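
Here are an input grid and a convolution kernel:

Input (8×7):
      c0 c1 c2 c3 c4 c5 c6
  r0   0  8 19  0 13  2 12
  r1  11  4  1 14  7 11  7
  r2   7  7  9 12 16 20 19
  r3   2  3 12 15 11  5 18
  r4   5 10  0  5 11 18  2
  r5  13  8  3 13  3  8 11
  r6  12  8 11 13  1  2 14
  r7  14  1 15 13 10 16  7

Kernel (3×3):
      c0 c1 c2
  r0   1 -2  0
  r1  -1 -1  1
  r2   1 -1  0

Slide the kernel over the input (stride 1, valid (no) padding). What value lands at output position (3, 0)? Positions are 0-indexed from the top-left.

-14

The receptive field on the input at this output position is [2 3 12 / 5 10 0 / 13 8 3]. Elementwise product with the kernel and sum: 2·1 + 3·-2 + 5·-1 + 10·-1 + 0·1 + 13·1 + 8·-1.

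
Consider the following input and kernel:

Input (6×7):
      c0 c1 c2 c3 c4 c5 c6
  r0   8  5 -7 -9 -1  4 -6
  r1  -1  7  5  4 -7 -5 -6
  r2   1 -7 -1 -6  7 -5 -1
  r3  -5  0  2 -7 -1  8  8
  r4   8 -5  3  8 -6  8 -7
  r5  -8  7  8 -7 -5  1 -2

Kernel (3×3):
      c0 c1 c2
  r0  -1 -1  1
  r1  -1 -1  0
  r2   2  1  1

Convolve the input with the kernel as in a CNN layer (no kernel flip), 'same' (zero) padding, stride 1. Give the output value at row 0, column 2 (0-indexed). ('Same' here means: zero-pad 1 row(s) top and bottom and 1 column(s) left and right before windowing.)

The receptive field on the zero-padded input at this output position is [0 0 0 / 5 -7 -9 / 7 5 4]. Elementwise product with the kernel and sum: 0·-1 + 0·-1 + 0·1 + 5·-1 + -7·-1 + 7·2 + 5·1 + 4·1.

25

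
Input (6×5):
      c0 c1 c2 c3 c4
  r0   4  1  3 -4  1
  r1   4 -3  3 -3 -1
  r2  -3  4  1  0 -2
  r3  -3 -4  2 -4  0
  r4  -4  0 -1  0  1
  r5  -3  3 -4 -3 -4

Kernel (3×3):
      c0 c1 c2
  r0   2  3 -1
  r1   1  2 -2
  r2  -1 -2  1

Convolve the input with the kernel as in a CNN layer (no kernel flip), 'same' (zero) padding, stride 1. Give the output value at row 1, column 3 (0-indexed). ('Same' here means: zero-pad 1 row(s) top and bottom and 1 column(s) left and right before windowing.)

The receptive field on the zero-padded input at this output position is [3 -4 1 / 3 -3 -1 / 1 0 -2]. Elementwise product with the kernel and sum: 3·2 + -4·3 + 1·-1 + 3·1 + -3·2 + -1·-2 + 1·-1 + 0·-2 + -2·1.

-11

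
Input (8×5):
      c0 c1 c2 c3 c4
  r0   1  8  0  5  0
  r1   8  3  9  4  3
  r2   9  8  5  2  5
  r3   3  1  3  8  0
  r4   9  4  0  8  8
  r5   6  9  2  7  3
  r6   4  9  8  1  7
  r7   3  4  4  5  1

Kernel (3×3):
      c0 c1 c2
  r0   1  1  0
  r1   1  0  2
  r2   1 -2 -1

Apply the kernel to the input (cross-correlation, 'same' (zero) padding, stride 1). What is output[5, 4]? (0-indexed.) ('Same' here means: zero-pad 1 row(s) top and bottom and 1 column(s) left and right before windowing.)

10

The receptive field on the zero-padded input at this output position is [8 8 0 / 7 3 0 / 1 7 0]. Elementwise product with the kernel and sum: 8·1 + 8·1 + 7·1 + 0·2 + 1·1 + 7·-2 + 0·-1.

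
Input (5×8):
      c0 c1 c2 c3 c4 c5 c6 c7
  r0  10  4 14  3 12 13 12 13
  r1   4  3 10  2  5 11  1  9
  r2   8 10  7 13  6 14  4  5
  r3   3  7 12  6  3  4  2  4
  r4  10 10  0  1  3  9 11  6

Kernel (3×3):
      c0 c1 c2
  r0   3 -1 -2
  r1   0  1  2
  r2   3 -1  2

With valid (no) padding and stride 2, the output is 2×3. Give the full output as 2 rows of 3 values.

49 47 24
51 13 26

Output[0,0]: The receptive field on the input at this output position is [10 4 14 / 4 3 10 / 8 10 7]. Elementwise product with the kernel and sum: 10·3 + 4·-1 + 14·-2 + 3·1 + 10·2 + 8·3 + 10·-1 + 7·2.
Output[0,1]: The receptive field on the input at this output position is [14 3 12 / 10 2 5 / 7 13 6]. Elementwise product with the kernel and sum: 14·3 + 3·-1 + 12·-2 + 2·1 + 5·2 + 7·3 + 13·-1 + 6·2.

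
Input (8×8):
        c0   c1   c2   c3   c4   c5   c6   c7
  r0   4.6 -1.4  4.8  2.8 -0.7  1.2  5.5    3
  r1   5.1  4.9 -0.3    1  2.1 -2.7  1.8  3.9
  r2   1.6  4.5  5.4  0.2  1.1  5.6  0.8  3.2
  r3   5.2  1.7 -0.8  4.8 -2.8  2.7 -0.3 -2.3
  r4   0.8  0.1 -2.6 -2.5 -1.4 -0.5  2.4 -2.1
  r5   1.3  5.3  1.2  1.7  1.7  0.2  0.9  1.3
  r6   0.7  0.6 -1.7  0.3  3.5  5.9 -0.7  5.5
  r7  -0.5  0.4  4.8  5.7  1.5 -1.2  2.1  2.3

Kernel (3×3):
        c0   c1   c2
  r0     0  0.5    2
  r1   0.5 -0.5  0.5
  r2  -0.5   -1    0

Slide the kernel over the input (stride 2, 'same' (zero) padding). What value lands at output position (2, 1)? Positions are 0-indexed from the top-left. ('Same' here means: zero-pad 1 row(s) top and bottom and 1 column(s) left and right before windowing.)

5.45

The receptive field on the zero-padded input at this output position is [1.7 -0.8 4.8 / 0.1 -2.6 -2.5 / 5.3 1.2 1.7]. Elementwise product with the kernel and sum: -0.8·0.5 + 4.8·2 + 0.1·0.5 + -2.6·-0.5 + -2.5·0.5 + 5.3·-0.5 + 1.2·-1.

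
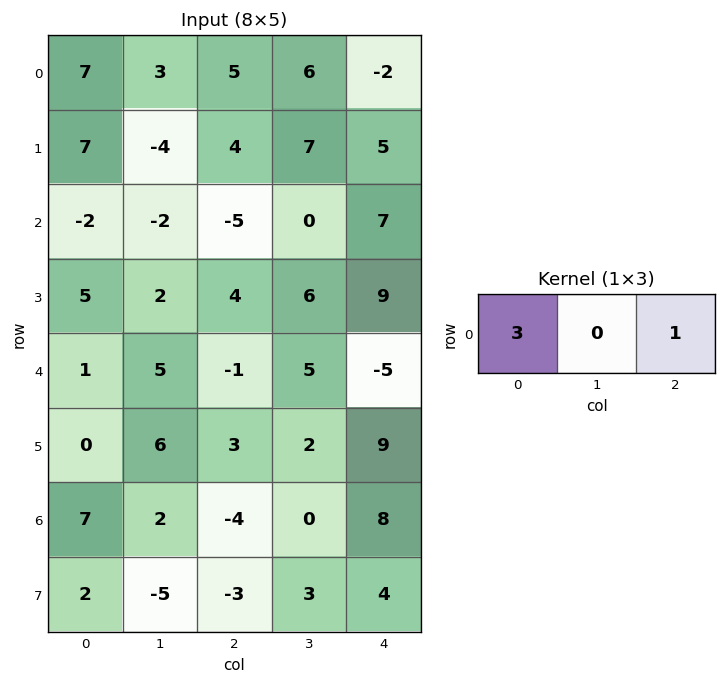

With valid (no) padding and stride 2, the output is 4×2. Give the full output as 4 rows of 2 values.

Output[0,0]: The receptive field on the input at this output position is [7 3 5]. Elementwise product with the kernel and sum: 7·3 + 5·1.

26 13
-11 -8
2 -8
17 -4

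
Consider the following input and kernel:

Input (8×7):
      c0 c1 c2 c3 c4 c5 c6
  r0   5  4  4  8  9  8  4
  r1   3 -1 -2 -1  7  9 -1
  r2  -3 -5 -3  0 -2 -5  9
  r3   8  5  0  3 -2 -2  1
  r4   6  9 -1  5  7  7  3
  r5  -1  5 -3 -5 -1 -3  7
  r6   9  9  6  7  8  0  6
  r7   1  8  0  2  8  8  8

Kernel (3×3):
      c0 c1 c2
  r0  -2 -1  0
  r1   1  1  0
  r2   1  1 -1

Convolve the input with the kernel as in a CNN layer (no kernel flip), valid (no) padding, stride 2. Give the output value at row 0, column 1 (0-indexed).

The receptive field on the input at this output position is [4 8 9 / -2 -1 7 / -3 0 -2]. Elementwise product with the kernel and sum: 4·-2 + 8·-1 + -2·1 + -1·1 + -3·1 + 0·1 + -2·-1.

-20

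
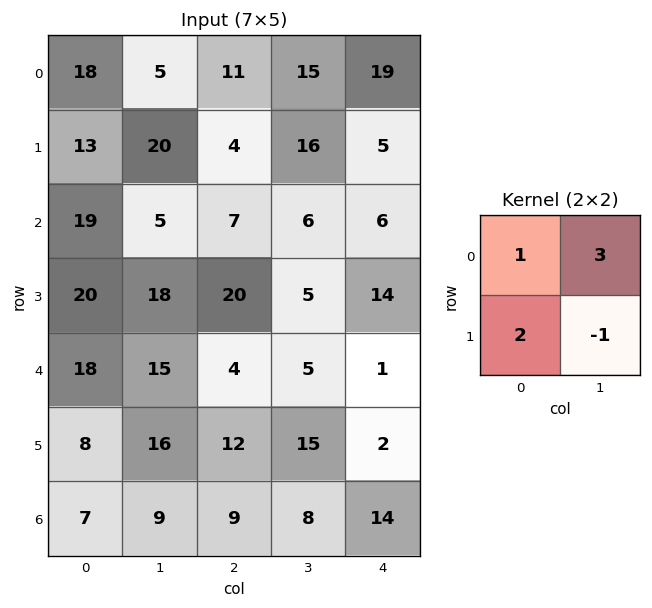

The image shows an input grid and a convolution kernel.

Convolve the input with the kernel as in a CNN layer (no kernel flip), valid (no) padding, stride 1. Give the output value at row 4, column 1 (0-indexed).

47

The receptive field on the input at this output position is [15 4 / 16 12]. Elementwise product with the kernel and sum: 15·1 + 4·3 + 16·2 + 12·-1.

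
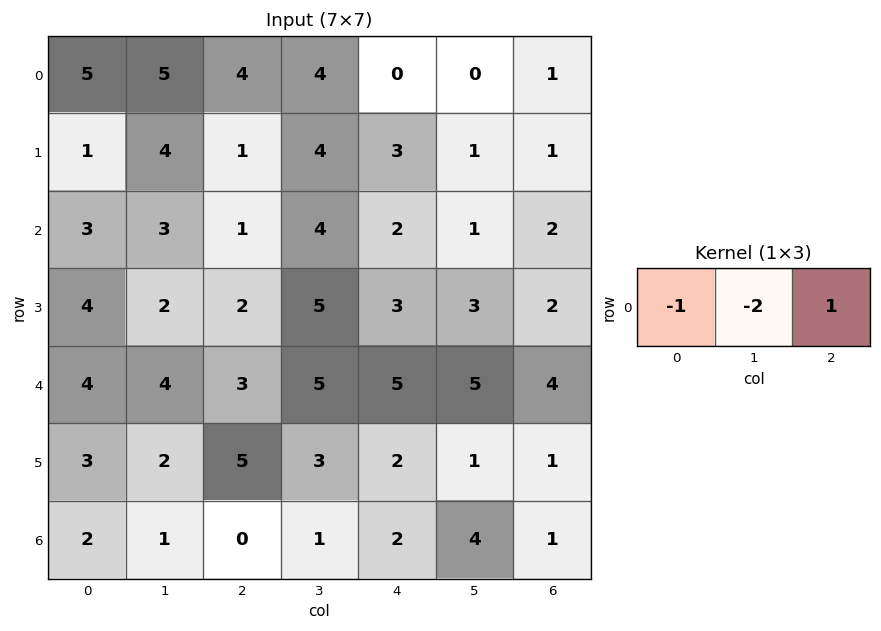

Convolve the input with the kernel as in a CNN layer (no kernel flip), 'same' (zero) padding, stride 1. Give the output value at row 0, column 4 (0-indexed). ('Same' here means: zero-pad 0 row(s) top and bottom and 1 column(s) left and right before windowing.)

The receptive field on the zero-padded input at this output position is [4 0 0]. Elementwise product with the kernel and sum: 4·-1 + 0·-2 + 0·1.

-4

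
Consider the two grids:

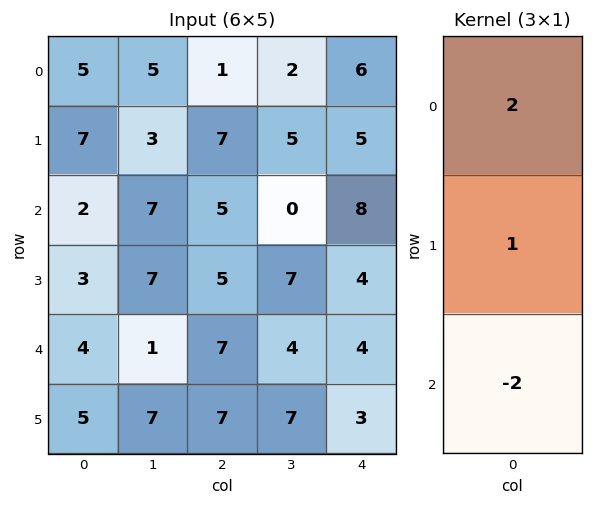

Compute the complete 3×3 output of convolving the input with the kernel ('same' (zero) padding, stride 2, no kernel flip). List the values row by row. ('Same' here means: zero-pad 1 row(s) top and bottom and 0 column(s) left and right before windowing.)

-9 -13 -4
10 9 10
0 3 6

Output[0,0]: The receptive field on the zero-padded input at this output position is [0 / 5 / 7]. Elementwise product with the kernel and sum: 0·2 + 5·1 + 7·-2.
Output[0,1]: The receptive field on the zero-padded input at this output position is [0 / 1 / 7]. Elementwise product with the kernel and sum: 0·2 + 1·1 + 7·-2.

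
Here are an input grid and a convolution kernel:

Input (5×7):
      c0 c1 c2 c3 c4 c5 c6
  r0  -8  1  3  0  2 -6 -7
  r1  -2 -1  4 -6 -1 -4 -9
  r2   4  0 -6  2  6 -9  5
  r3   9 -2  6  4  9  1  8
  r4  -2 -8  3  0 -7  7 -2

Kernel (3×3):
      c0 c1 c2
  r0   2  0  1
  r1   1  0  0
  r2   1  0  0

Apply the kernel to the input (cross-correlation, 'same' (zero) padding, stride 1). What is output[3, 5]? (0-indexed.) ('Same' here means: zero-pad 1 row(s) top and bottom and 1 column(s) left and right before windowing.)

19

The receptive field on the zero-padded input at this output position is [6 -9 5 / 9 1 8 / -7 7 -2]. Elementwise product with the kernel and sum: 6·2 + 5·1 + 9·1 + -7·1.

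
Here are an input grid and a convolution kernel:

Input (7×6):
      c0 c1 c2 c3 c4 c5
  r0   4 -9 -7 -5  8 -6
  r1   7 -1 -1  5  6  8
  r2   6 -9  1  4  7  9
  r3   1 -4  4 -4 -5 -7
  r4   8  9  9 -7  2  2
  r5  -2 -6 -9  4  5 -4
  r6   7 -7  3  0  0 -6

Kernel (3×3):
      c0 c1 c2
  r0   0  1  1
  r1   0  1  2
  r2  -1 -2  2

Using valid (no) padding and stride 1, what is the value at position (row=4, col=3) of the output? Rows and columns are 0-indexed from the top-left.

The receptive field on the input at this output position is [-7 2 2 / 4 5 -4 / 0 0 -6]. Elementwise product with the kernel and sum: 2·1 + 2·1 + 5·1 + -4·2 + 0·-1 + 0·-2 + -6·2.

-11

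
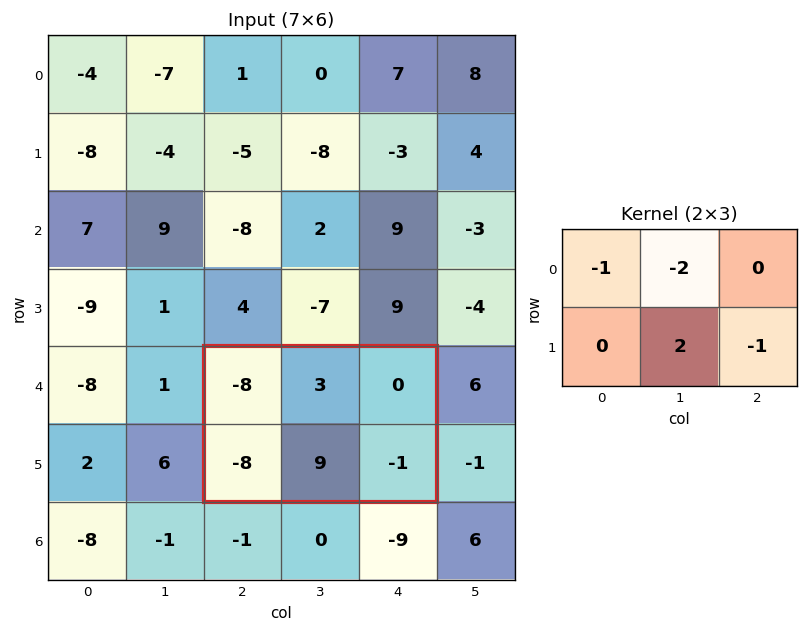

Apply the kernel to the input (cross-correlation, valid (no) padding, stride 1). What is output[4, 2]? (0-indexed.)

The receptive field on the input at this output position is [-8 3 0 / -8 9 -1]. Elementwise product with the kernel and sum: -8·-1 + 3·-2 + 9·2 + -1·-1.

21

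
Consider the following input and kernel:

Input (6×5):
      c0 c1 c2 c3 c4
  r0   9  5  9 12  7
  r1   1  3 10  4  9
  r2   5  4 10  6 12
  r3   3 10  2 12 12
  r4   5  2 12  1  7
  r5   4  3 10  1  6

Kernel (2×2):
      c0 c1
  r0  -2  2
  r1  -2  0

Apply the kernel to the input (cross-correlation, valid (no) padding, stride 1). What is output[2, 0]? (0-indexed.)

-8

The receptive field on the input at this output position is [5 4 / 3 10]. Elementwise product with the kernel and sum: 5·-2 + 4·2 + 3·-2.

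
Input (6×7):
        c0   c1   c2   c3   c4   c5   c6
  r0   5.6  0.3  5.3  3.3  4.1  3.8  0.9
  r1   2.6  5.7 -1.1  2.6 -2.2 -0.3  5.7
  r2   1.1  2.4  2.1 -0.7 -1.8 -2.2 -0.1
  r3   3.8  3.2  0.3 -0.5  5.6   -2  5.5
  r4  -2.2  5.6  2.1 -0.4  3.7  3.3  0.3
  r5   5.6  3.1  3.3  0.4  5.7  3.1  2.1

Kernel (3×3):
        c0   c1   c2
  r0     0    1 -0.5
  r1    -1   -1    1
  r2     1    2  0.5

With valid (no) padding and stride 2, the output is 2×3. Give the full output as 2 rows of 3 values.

Output[0,0]: The receptive field on the input at this output position is [5.6 0.3 5.3 / 2.6 5.7 -1.1 / 1.1 2.4 2.1]. Elementwise product with the kernel and sum: 0.3·1 + 5.3·-0.5 + 2.6·-1 + 5.7·-1 + -1.1·1 + 1.1·1 + 2.4·2 + 2.1·0.5.
Output[0,1]: The receptive field on the input at this output position is [5.3 3.3 4.1 / -1.1 2.6 -2.2 / 2.1 -0.7 -1.8]. Elementwise product with the kernel and sum: 3.3·1 + 4.1·-0.5 + -1.1·-1 + 2.6·-1 + -2.2·1 + 2.1·1 + -0.7·2 + -1.8·0.5.

-4.8 -2.65 5.3
4.7 9.15 10.2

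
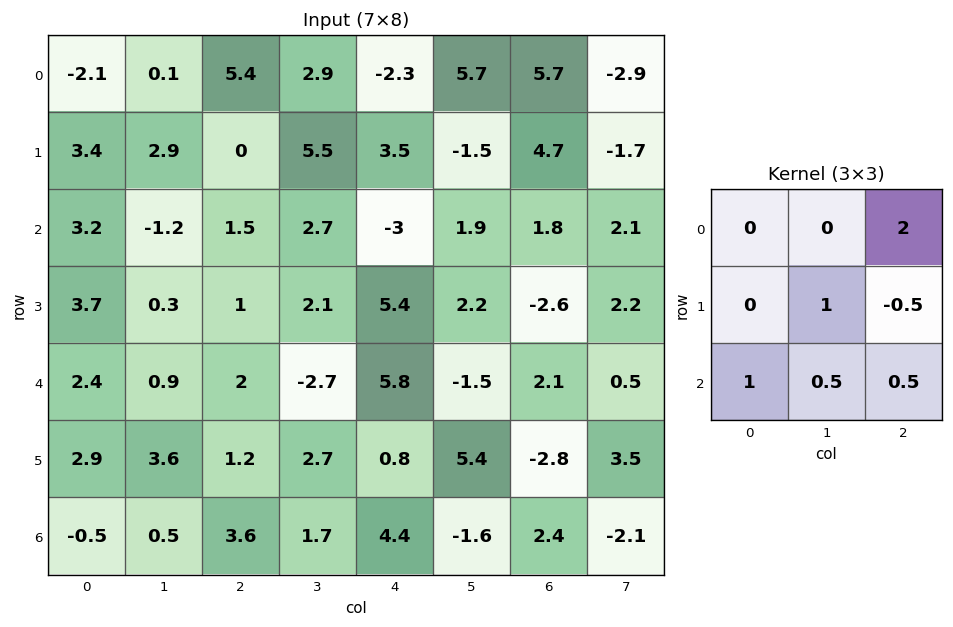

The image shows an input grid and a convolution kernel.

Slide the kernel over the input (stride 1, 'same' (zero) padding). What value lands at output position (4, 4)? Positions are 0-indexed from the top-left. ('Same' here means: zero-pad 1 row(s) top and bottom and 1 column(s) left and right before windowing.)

16.75

The receptive field on the zero-padded input at this output position is [2.1 5.4 2.2 / -2.7 5.8 -1.5 / 2.7 0.8 5.4]. Elementwise product with the kernel and sum: 2.2·2 + 5.8·1 + -1.5·-0.5 + 2.7·1 + 0.8·0.5 + 5.4·0.5.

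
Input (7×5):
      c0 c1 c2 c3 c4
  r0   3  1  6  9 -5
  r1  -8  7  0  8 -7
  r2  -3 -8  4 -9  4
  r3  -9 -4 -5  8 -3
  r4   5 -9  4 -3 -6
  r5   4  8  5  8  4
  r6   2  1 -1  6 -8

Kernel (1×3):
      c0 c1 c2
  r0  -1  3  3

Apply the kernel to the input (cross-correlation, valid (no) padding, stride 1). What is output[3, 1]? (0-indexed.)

The receptive field on the input at this output position is [-4 -5 8]. Elementwise product with the kernel and sum: -4·-1 + -5·3 + 8·3.

13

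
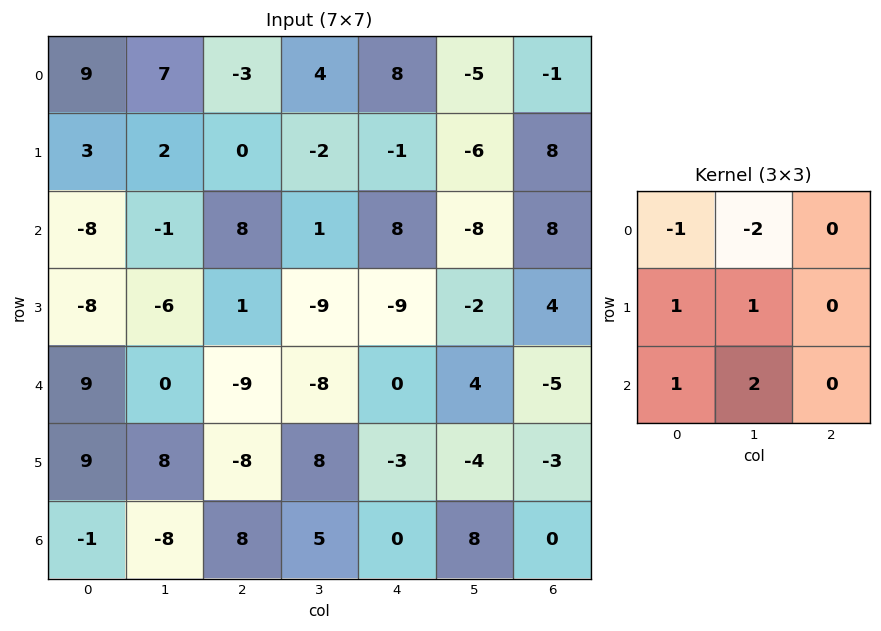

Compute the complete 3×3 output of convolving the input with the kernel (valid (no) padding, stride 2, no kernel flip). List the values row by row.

-28 3 -13
5 -43 5
-9 43 1

Output[0,0]: The receptive field on the input at this output position is [9 7 -3 / 3 2 0 / -8 -1 8]. Elementwise product with the kernel and sum: 9·-1 + 7·-2 + 3·1 + 2·1 + -8·1 + -1·2.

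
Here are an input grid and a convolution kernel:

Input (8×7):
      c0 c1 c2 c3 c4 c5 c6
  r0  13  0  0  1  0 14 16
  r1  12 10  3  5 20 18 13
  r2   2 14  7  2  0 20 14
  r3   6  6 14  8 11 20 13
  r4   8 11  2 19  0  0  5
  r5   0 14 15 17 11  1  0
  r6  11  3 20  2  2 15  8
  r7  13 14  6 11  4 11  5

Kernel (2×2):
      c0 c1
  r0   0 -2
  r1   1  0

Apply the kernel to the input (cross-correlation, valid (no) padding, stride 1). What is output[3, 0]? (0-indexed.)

The receptive field on the input at this output position is [6 6 / 8 11]. Elementwise product with the kernel and sum: 6·-2 + 8·1.

-4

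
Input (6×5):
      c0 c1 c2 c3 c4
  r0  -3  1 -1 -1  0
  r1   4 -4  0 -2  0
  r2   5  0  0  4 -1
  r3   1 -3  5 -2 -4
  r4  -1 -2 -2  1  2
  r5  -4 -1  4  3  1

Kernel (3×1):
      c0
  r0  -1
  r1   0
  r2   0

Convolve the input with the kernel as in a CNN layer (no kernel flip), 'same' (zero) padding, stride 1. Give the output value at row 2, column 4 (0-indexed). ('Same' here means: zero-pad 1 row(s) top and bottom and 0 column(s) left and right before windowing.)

0

The receptive field on the zero-padded input at this output position is [0 / -1 / -4]. Elementwise product with the kernel and sum: 0·-1.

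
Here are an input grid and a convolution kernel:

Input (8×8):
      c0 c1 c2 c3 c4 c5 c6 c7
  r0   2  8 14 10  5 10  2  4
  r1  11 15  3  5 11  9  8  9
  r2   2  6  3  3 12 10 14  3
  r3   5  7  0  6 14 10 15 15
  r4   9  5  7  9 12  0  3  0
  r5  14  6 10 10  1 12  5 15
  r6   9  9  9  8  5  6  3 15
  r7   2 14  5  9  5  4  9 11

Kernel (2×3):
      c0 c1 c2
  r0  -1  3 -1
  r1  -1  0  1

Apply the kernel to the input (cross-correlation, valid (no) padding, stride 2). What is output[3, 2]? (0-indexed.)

The receptive field on the input at this output position is [5 6 3 / 5 4 9]. Elementwise product with the kernel and sum: 5·-1 + 6·3 + 3·-1 + 5·-1 + 9·1.

14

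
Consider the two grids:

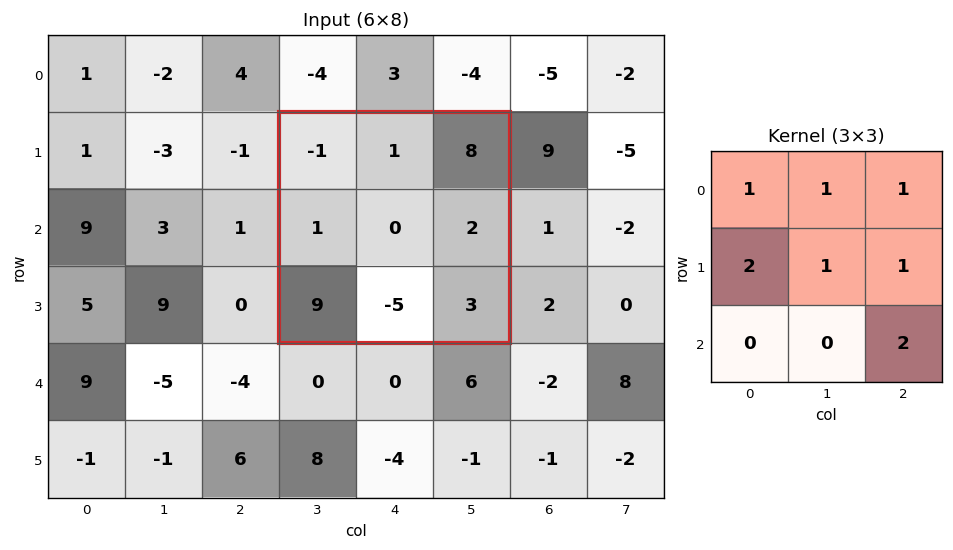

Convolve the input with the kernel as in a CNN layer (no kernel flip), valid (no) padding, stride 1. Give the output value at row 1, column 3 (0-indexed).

18

The receptive field on the input at this output position is [-1 1 8 / 1 0 2 / 9 -5 3]. Elementwise product with the kernel and sum: -1·1 + 1·1 + 8·1 + 1·2 + 0·1 + 2·1 + 3·2.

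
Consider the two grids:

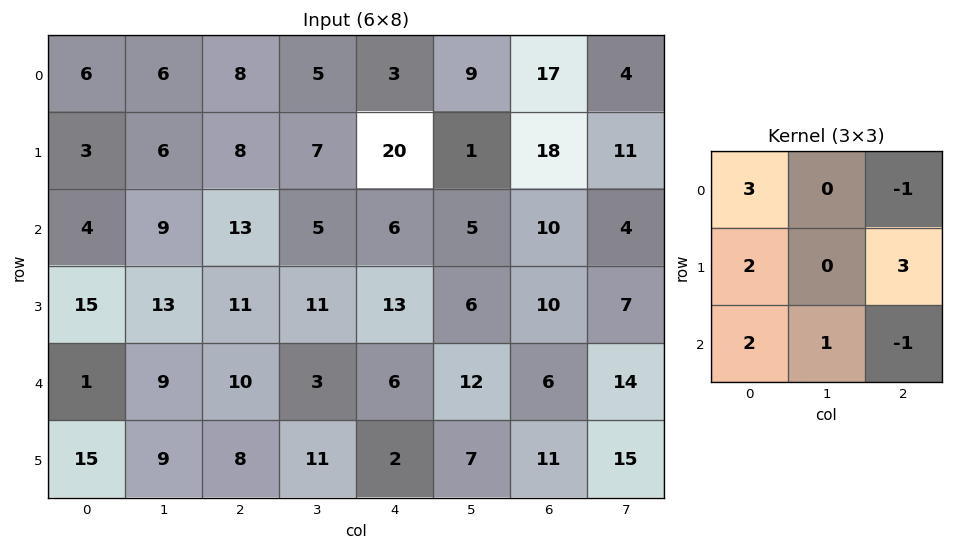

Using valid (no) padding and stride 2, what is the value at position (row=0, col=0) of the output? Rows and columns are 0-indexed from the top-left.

44

The receptive field on the input at this output position is [6 6 8 / 3 6 8 / 4 9 13]. Elementwise product with the kernel and sum: 6·3 + 8·-1 + 3·2 + 8·3 + 4·2 + 9·1 + 13·-1.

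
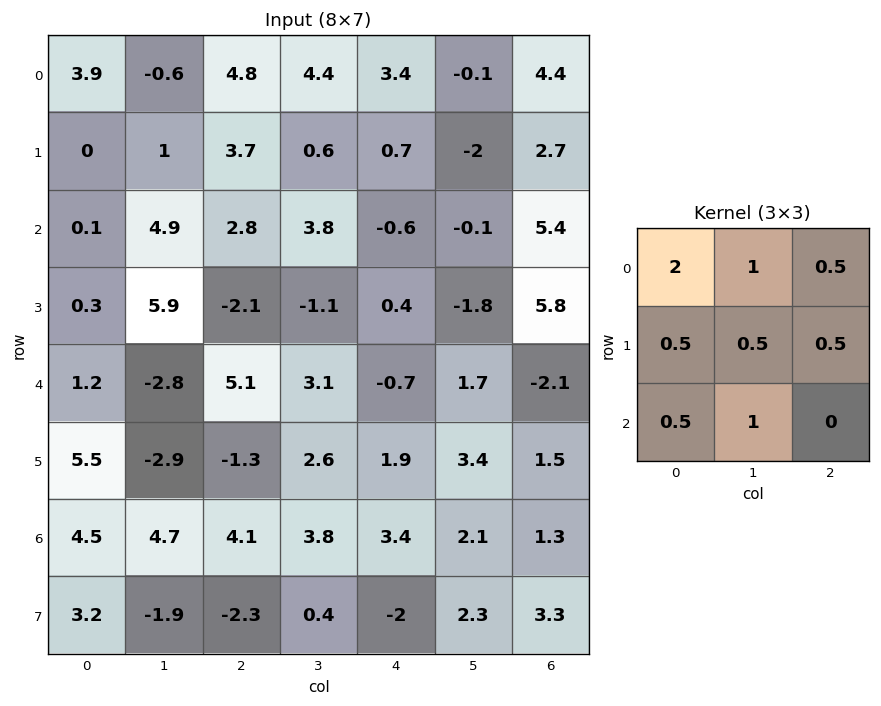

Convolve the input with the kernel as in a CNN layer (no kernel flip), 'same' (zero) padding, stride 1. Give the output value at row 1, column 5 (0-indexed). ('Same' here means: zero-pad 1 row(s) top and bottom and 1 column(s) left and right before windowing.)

9.2

The receptive field on the zero-padded input at this output position is [3.4 -0.1 4.4 / 0.7 -2 2.7 / -0.6 -0.1 5.4]. Elementwise product with the kernel and sum: 3.4·2 + -0.1·1 + 4.4·0.5 + 0.7·0.5 + -2·0.5 + 2.7·0.5 + -0.6·0.5 + -0.1·1.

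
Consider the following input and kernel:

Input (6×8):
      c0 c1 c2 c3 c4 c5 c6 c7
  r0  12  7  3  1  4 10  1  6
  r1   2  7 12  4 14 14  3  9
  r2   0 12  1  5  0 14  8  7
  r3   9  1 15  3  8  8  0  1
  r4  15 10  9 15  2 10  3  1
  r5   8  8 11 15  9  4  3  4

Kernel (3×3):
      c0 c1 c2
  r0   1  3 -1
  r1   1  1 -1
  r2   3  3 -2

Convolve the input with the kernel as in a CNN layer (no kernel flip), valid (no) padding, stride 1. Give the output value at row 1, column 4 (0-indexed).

107

The receptive field on the input at this output position is [14 14 3 / 0 14 8 / 8 8 0]. Elementwise product with the kernel and sum: 14·1 + 14·3 + 3·-1 + 0·1 + 14·1 + 8·-1 + 8·3 + 8·3 + 0·-2.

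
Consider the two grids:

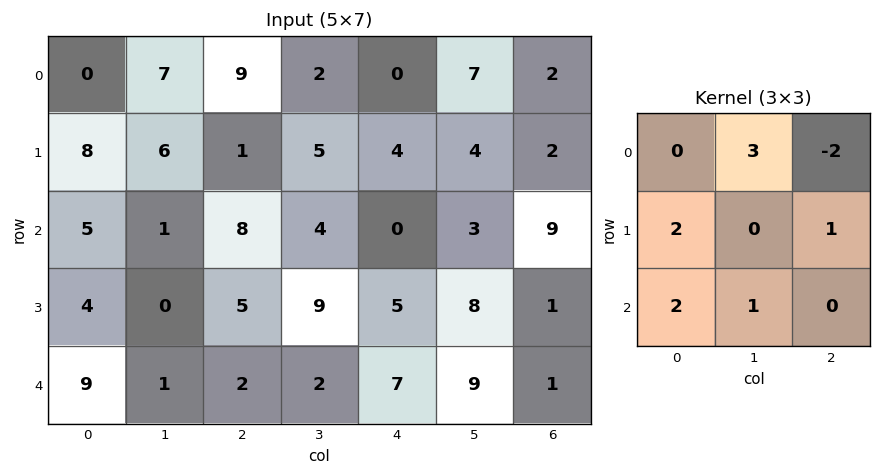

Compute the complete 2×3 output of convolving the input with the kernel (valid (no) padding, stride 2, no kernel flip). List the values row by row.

Output[0,0]: The receptive field on the input at this output position is [0 7 9 / 8 6 1 / 5 1 8]. Elementwise product with the kernel and sum: 7·3 + 9·-2 + 8·2 + 1·1 + 5·2 + 1·1.

31 32 30
19 33 25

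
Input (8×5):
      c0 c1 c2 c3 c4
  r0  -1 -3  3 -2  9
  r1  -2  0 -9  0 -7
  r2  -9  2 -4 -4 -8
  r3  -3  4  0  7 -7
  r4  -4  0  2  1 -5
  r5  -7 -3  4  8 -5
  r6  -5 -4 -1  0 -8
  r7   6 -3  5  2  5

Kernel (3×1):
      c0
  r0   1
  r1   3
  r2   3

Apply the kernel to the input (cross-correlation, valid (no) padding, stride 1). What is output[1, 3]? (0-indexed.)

The receptive field on the input at this output position is [0 / -4 / 7]. Elementwise product with the kernel and sum: 0·1 + -4·3 + 7·3.

9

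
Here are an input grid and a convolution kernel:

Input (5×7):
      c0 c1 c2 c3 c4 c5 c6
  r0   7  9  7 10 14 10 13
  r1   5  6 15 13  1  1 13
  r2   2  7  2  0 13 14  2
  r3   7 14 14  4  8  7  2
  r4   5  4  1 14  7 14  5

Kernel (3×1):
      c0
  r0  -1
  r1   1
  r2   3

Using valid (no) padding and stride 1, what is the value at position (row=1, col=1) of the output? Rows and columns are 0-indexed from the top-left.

43

The receptive field on the input at this output position is [6 / 7 / 14]. Elementwise product with the kernel and sum: 6·-1 + 7·1 + 14·3.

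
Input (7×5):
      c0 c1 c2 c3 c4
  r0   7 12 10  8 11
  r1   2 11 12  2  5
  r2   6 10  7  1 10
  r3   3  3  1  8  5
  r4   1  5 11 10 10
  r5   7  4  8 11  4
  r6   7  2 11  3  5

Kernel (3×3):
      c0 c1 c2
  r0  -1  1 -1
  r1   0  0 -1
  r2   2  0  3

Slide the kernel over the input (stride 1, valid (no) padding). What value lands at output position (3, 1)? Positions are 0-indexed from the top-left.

21

The receptive field on the input at this output position is [3 1 8 / 5 11 10 / 4 8 11]. Elementwise product with the kernel and sum: 3·-1 + 1·1 + 8·-1 + 10·-1 + 4·2 + 11·3.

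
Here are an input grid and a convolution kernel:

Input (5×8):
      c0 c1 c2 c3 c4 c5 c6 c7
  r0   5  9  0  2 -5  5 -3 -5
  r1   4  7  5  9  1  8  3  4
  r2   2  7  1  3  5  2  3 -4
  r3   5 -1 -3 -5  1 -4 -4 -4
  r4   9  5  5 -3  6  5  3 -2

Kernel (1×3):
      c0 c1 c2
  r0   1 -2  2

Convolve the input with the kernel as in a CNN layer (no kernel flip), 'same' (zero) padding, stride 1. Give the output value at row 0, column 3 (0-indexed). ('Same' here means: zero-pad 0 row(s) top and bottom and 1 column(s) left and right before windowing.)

The receptive field on the zero-padded input at this output position is [0 2 -5]. Elementwise product with the kernel and sum: 0·1 + 2·-2 + -5·2.

-14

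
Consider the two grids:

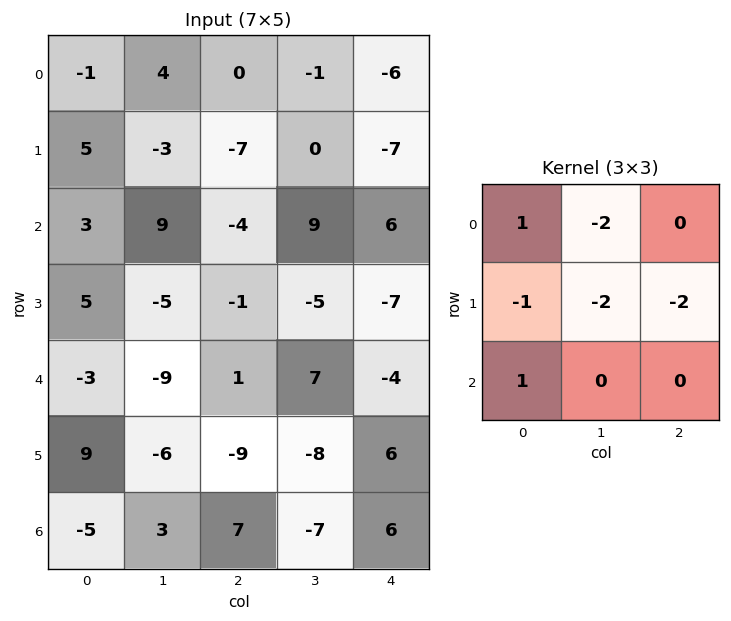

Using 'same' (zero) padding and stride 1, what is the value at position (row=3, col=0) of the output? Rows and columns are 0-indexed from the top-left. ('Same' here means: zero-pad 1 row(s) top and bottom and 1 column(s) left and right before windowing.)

The receptive field on the zero-padded input at this output position is [0 3 9 / 0 5 -5 / 0 -3 -9]. Elementwise product with the kernel and sum: 0·1 + 3·-2 + 0·-1 + 5·-2 + -5·-2 + 0·1.

-6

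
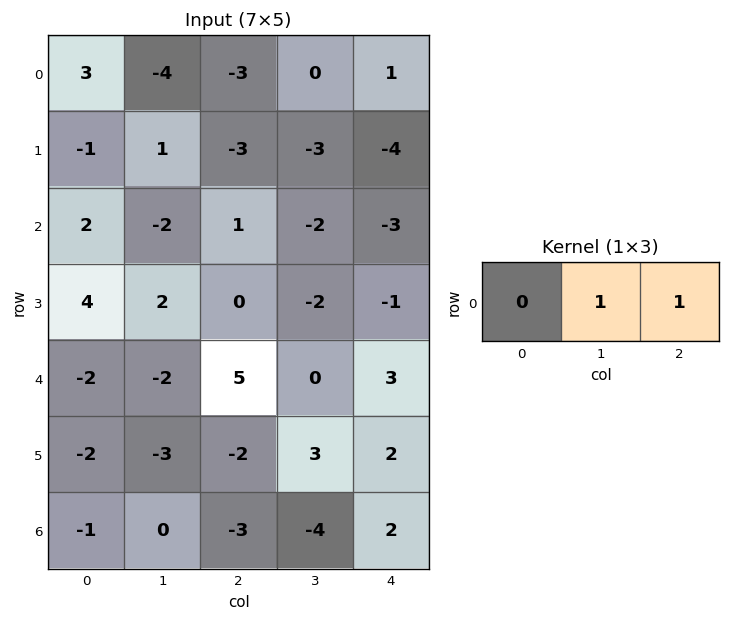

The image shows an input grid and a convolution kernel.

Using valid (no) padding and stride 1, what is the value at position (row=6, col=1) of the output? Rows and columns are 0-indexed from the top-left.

The receptive field on the input at this output position is [0 -3 -4]. Elementwise product with the kernel and sum: -3·1 + -4·1.

-7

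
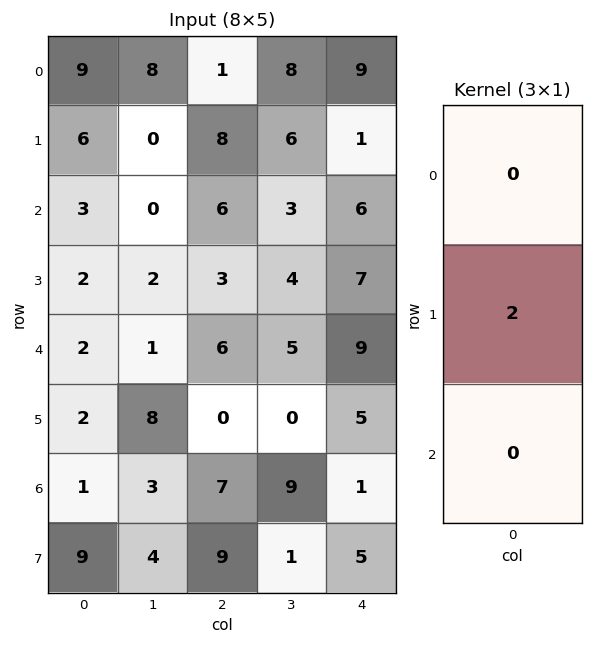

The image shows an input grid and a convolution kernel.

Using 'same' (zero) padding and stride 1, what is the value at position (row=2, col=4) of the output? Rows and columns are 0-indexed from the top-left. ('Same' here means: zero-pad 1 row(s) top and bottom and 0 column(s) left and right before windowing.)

The receptive field on the zero-padded input at this output position is [1 / 6 / 7]. Elementwise product with the kernel and sum: 6·2.

12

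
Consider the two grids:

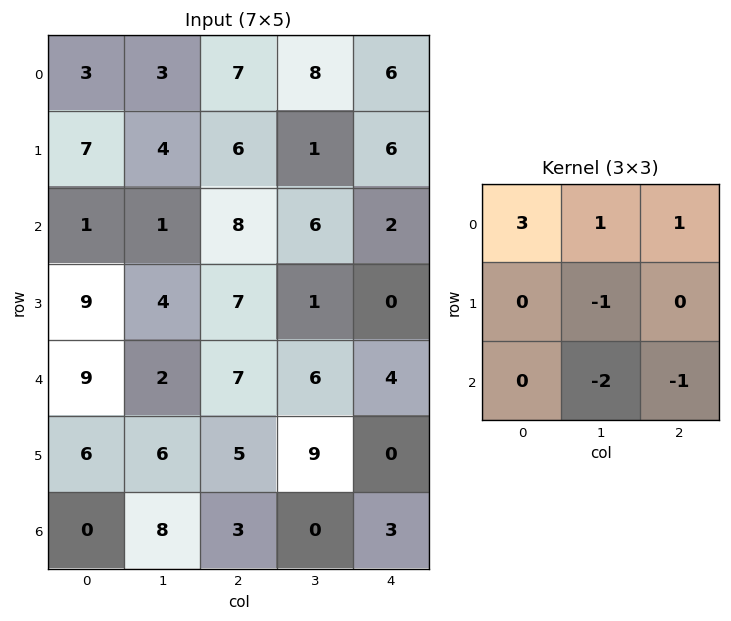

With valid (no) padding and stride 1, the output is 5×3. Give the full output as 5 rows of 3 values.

Output[0,0]: The receptive field on the input at this output position is [3 3 7 / 7 4 6 / 1 1 8]. Elementwise product with the kernel and sum: 3·3 + 3·1 + 7·1 + 4·-1 + 1·-2 + 8·-1.

5 -4 20
15 -4 17
-3 -10 15
19 -6 -2
11 8 19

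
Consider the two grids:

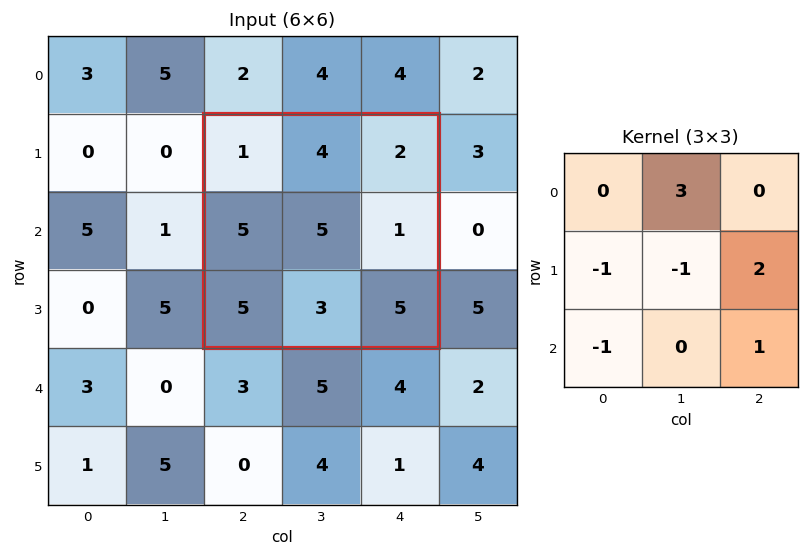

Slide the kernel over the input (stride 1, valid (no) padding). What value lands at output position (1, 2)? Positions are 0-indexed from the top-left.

The receptive field on the input at this output position is [1 4 2 / 5 5 1 / 5 3 5]. Elementwise product with the kernel and sum: 4·3 + 5·-1 + 5·-1 + 1·2 + 5·-1 + 5·1.

4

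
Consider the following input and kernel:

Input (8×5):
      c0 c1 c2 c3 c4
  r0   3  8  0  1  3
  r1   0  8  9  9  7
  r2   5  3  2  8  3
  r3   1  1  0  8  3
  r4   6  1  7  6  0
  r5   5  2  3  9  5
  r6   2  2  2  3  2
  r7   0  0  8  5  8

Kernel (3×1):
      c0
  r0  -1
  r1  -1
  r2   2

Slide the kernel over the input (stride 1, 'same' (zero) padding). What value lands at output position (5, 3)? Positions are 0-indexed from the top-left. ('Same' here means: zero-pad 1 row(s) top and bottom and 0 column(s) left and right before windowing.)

The receptive field on the zero-padded input at this output position is [6 / 9 / 3]. Elementwise product with the kernel and sum: 6·-1 + 9·-1 + 3·2.

-9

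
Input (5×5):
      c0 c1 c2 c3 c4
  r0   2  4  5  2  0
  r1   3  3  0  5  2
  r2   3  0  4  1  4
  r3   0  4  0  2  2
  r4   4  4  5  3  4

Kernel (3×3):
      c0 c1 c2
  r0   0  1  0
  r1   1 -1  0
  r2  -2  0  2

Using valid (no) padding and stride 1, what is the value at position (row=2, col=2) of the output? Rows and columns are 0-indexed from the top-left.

The receptive field on the input at this output position is [4 1 4 / 0 2 2 / 5 3 4]. Elementwise product with the kernel and sum: 1·1 + 0·1 + 2·-1 + 5·-2 + 4·2.

-3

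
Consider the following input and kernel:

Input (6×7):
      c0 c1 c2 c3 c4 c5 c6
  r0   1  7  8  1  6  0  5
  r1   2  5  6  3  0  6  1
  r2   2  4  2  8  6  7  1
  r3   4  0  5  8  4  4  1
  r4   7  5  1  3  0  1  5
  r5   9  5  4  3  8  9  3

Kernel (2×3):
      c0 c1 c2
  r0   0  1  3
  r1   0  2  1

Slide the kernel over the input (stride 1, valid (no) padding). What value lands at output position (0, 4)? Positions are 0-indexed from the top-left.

The receptive field on the input at this output position is [6 0 5 / 0 6 1]. Elementwise product with the kernel and sum: 0·1 + 5·3 + 6·2 + 1·1.

28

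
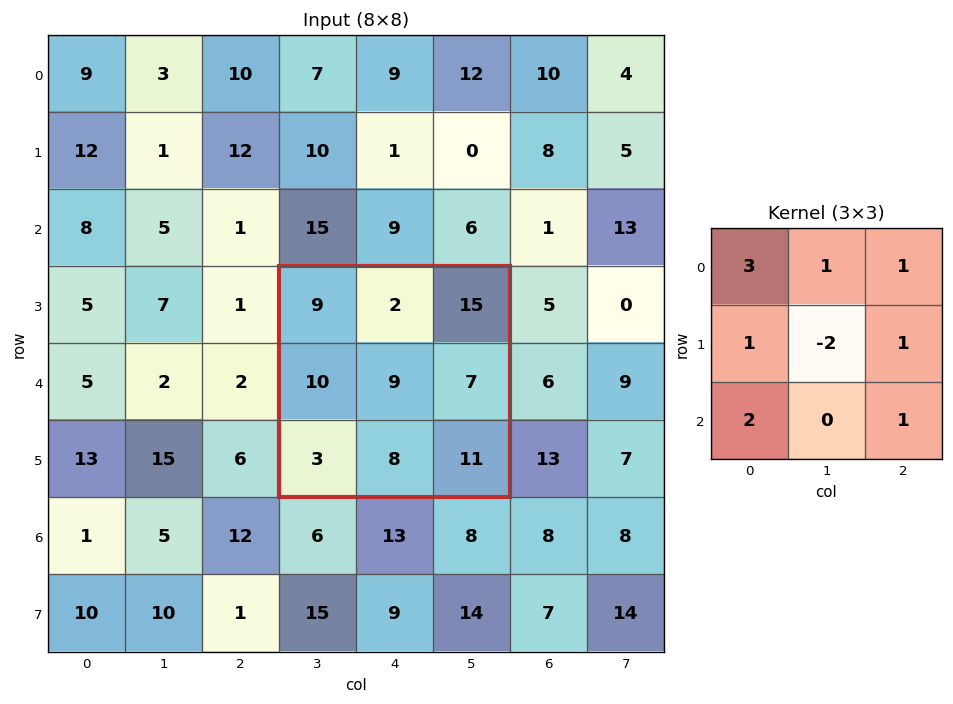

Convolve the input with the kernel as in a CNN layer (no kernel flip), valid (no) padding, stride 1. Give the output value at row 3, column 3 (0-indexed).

The receptive field on the input at this output position is [9 2 15 / 10 9 7 / 3 8 11]. Elementwise product with the kernel and sum: 9·3 + 2·1 + 15·1 + 10·1 + 9·-2 + 7·1 + 3·2 + 11·1.

60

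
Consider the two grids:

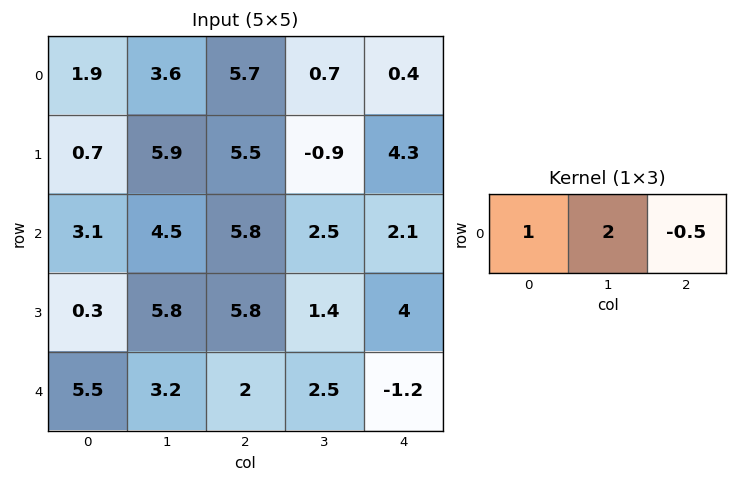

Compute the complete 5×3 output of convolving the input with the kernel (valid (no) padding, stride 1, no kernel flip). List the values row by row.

Output[0,0]: The receptive field on the input at this output position is [1.9 3.6 5.7]. Elementwise product with the kernel and sum: 1.9·1 + 3.6·2 + 5.7·-0.5.
Output[0,1]: The receptive field on the input at this output position is [3.6 5.7 0.7]. Elementwise product with the kernel and sum: 3.6·1 + 5.7·2 + 0.7·-0.5.

6.25 14.65 6.9
9.75 17.35 1.55
9.2 14.85 9.75
9 16.7 6.6
10.9 5.95 7.6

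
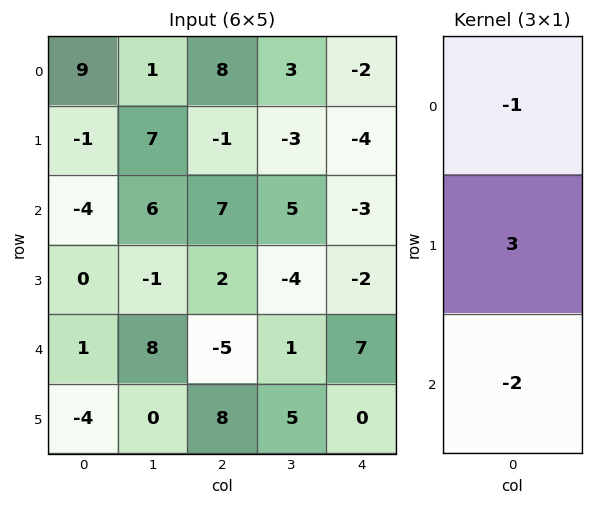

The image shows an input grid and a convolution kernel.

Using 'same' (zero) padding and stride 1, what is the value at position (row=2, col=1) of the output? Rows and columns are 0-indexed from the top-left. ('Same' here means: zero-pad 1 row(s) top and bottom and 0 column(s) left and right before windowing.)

The receptive field on the zero-padded input at this output position is [7 / 6 / -1]. Elementwise product with the kernel and sum: 7·-1 + 6·3 + -1·-2.

13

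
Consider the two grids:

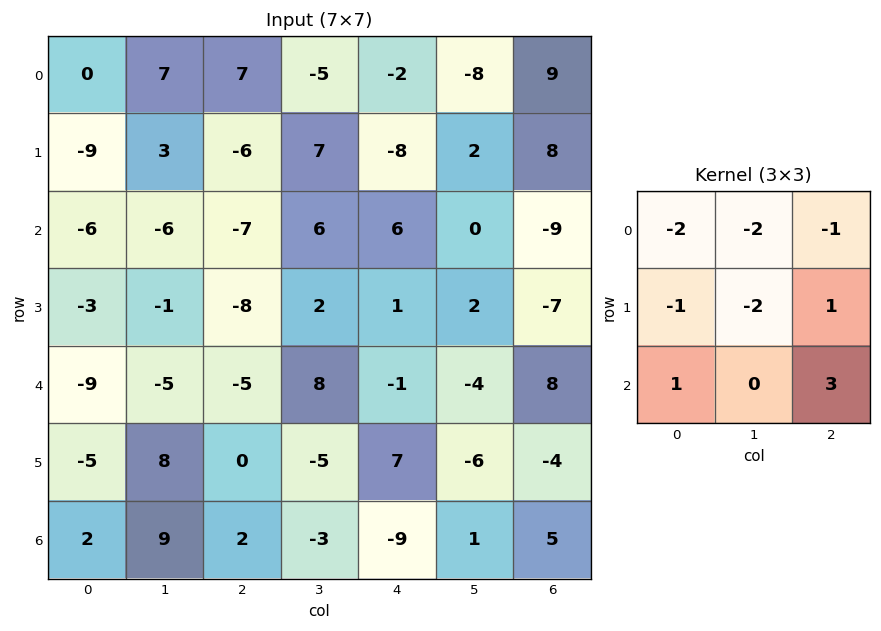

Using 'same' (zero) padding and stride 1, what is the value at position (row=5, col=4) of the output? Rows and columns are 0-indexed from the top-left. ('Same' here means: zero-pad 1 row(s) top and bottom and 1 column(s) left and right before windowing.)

The receptive field on the zero-padded input at this output position is [8 -1 -4 / -5 7 -6 / -3 -9 1]. Elementwise product with the kernel and sum: 8·-2 + -1·-2 + -4·-1 + -5·-1 + 7·-2 + -6·1 + -3·1 + 1·3.

-25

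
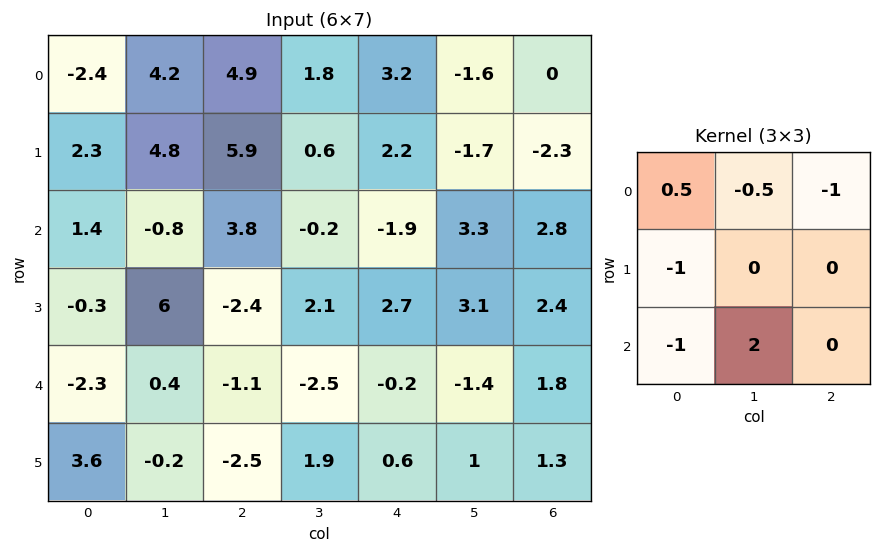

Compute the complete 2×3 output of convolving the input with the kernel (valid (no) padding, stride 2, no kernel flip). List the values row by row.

-13.5 -11.75 8.7
0.7 2.4 -10.7

Output[0,0]: The receptive field on the input at this output position is [-2.4 4.2 4.9 / 2.3 4.8 5.9 / 1.4 -0.8 3.8]. Elementwise product with the kernel and sum: -2.4·0.5 + 4.2·-0.5 + 4.9·-1 + 2.3·-1 + 1.4·-1 + -0.8·2.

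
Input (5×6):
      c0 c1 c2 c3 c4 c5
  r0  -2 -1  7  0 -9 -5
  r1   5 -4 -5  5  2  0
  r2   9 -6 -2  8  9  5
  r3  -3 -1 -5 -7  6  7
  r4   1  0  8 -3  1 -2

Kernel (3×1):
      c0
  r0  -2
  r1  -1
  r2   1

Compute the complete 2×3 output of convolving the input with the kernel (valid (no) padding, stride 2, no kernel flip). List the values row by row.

8 -11 25
-14 17 -23

Output[0,0]: The receptive field on the input at this output position is [-2 / 5 / 9]. Elementwise product with the kernel and sum: -2·-2 + 5·-1 + 9·1.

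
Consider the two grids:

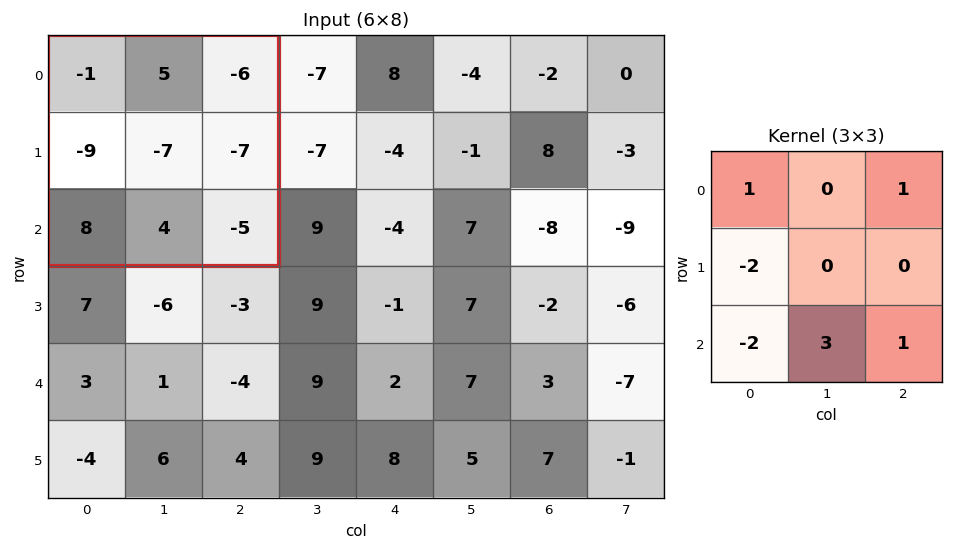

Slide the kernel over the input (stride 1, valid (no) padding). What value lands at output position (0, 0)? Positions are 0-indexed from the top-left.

The receptive field on the input at this output position is [-1 5 -6 / -9 -7 -7 / 8 4 -5]. Elementwise product with the kernel and sum: -1·1 + -6·1 + -9·-2 + 8·-2 + 4·3 + -5·1.

2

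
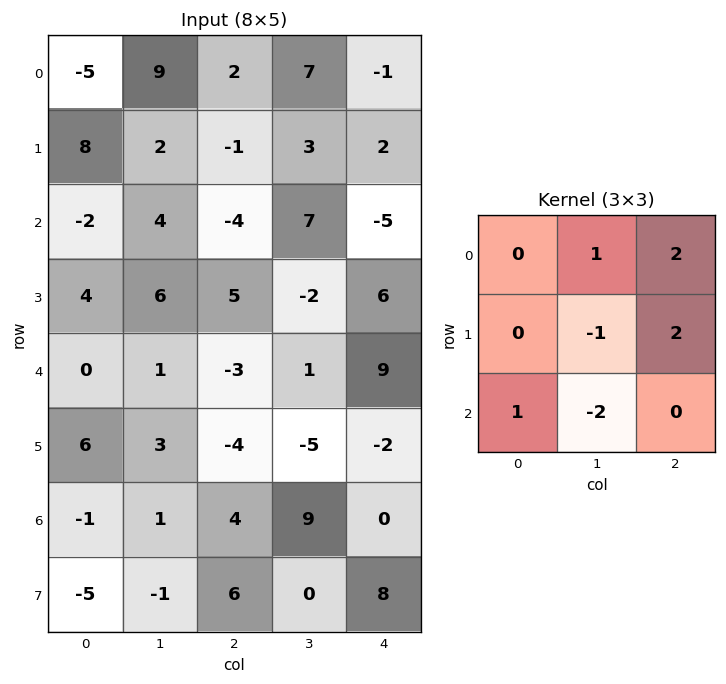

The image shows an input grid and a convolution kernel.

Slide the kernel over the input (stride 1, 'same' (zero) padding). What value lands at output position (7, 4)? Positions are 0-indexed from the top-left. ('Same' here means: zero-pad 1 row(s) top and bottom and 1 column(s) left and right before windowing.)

The receptive field on the zero-padded input at this output position is [9 0 0 / 0 8 0 / 0 0 0]. Elementwise product with the kernel and sum: 0·1 + 0·2 + 8·-1 + 0·2 + 0·1 + 0·-2.

-8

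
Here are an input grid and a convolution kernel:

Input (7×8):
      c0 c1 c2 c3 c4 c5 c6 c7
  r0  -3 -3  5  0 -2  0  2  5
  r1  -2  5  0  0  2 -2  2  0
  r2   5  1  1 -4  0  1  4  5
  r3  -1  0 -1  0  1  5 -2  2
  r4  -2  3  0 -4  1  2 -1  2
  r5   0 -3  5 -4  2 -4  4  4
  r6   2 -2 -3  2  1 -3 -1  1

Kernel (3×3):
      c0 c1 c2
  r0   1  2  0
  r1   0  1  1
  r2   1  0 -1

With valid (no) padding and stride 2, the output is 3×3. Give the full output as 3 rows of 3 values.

0 8 -6
4 -7 7
11 -14 7

Output[0,0]: The receptive field on the input at this output position is [-3 -3 5 / -2 5 0 / 5 1 1]. Elementwise product with the kernel and sum: -3·1 + -3·2 + 5·1 + 0·1 + 5·1 + 1·-1.
Output[0,1]: The receptive field on the input at this output position is [5 0 -2 / 0 0 2 / 1 -4 0]. Elementwise product with the kernel and sum: 5·1 + 0·2 + 0·1 + 2·1 + 1·1 + 0·-1.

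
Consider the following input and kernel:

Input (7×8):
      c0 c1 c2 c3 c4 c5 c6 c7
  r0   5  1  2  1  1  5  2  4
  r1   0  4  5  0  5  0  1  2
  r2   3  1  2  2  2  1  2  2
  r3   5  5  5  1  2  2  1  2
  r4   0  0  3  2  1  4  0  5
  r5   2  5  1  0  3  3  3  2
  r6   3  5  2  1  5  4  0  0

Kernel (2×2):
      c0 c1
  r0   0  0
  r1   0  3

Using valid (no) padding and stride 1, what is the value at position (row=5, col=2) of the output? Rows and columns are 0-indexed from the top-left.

The receptive field on the input at this output position is [1 0 / 2 1]. Elementwise product with the kernel and sum: 1·3.

3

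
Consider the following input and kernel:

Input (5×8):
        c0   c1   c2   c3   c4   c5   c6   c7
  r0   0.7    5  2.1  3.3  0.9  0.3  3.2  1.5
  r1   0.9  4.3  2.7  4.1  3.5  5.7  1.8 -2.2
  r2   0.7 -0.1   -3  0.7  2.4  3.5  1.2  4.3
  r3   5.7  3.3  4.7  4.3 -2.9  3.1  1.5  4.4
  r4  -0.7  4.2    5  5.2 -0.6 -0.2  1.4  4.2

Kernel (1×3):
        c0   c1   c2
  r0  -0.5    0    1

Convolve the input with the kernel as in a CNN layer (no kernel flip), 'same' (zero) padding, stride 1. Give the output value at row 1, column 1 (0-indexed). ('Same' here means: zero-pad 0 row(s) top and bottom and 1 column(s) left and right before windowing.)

The receptive field on the zero-padded input at this output position is [0.9 4.3 2.7]. Elementwise product with the kernel and sum: 0.9·-0.5 + 2.7·1.

2.25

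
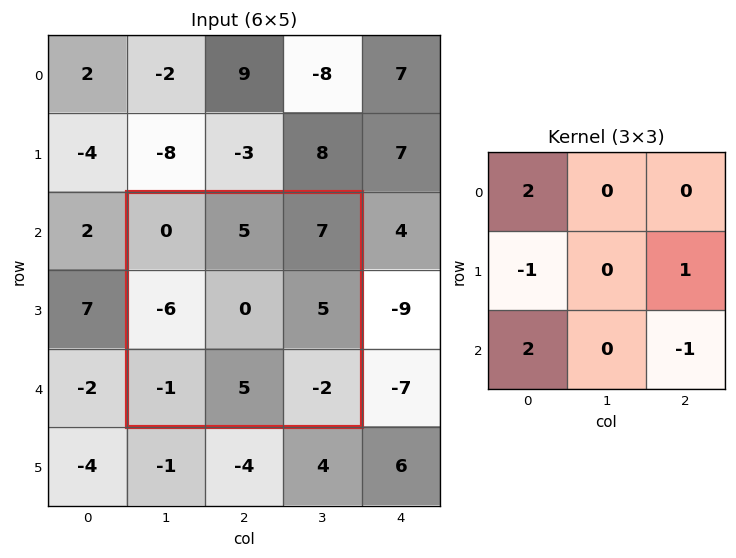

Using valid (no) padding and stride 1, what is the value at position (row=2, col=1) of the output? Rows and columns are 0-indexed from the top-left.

11

The receptive field on the input at this output position is [0 5 7 / -6 0 5 / -1 5 -2]. Elementwise product with the kernel and sum: 0·2 + -6·-1 + 5·1 + -1·2 + -2·-1.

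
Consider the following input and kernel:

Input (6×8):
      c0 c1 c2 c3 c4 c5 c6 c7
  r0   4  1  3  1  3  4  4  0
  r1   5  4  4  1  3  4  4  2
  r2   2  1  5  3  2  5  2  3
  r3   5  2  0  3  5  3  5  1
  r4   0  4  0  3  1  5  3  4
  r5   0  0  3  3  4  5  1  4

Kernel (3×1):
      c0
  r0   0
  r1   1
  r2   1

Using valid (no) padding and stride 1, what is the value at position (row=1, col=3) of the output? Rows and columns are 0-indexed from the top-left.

The receptive field on the input at this output position is [1 / 3 / 3]. Elementwise product with the kernel and sum: 3·1 + 3·1.

6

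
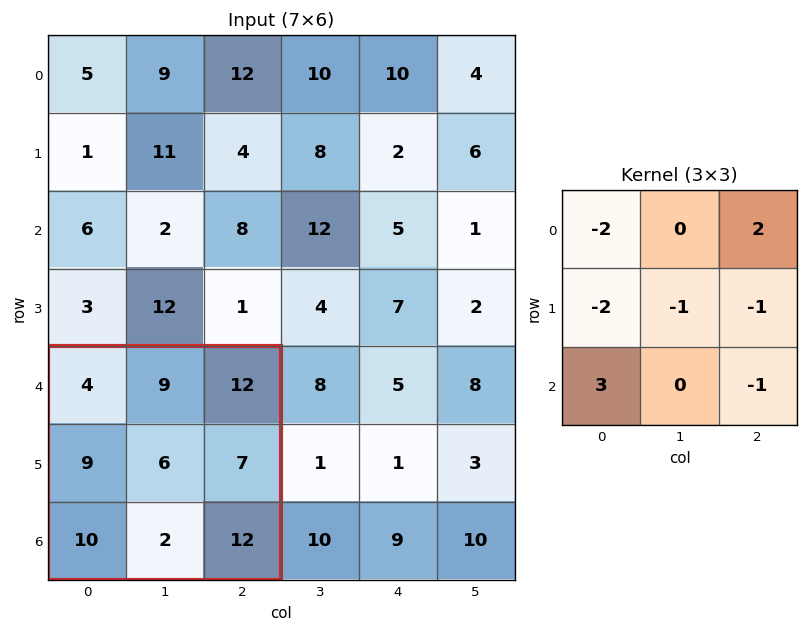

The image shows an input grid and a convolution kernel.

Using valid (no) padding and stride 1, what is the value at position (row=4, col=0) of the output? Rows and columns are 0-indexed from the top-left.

3

The receptive field on the input at this output position is [4 9 12 / 9 6 7 / 10 2 12]. Elementwise product with the kernel and sum: 4·-2 + 12·2 + 9·-2 + 6·-1 + 7·-1 + 10·3 + 12·-1.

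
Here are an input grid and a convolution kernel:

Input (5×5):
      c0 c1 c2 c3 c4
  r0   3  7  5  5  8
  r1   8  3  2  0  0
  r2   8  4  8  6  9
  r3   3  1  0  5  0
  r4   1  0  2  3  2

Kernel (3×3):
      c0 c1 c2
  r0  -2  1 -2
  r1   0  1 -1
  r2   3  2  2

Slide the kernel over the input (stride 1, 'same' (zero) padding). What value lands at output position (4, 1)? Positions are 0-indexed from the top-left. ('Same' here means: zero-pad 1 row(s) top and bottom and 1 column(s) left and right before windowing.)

The receptive field on the zero-padded input at this output position is [3 1 0 / 1 0 2 / 0 0 0]. Elementwise product with the kernel and sum: 3·-2 + 1·1 + 0·-2 + 0·1 + 2·-1 + 0·3 + 0·2 + 0·2.

-7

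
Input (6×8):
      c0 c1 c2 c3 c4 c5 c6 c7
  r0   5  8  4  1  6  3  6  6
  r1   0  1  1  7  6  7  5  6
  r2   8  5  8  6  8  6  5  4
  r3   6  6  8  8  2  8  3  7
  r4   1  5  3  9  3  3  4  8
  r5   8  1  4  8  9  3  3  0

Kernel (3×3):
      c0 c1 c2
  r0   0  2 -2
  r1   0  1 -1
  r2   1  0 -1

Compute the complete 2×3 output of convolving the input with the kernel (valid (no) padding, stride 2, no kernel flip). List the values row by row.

Output[0,0]: The receptive field on the input at this output position is [5 8 4 / 0 1 1 / 8 5 8]. Elementwise product with the kernel and sum: 8·2 + 4·-2 + 1·1 + 1·-1 + 8·1 + 8·-1.

8 -9 -1
-10 2 6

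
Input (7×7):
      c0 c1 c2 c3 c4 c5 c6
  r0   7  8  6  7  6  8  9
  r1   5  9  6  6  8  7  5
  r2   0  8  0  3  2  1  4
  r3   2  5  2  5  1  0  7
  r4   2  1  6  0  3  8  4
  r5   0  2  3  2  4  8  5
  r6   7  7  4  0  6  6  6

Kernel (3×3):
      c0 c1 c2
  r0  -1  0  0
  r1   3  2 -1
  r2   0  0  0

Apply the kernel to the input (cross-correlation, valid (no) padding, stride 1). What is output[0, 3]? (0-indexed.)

The receptive field on the input at this output position is [7 6 8 / 6 8 7 / 3 2 1]. Elementwise product with the kernel and sum: 7·-1 + 6·3 + 8·2 + 7·-1.

20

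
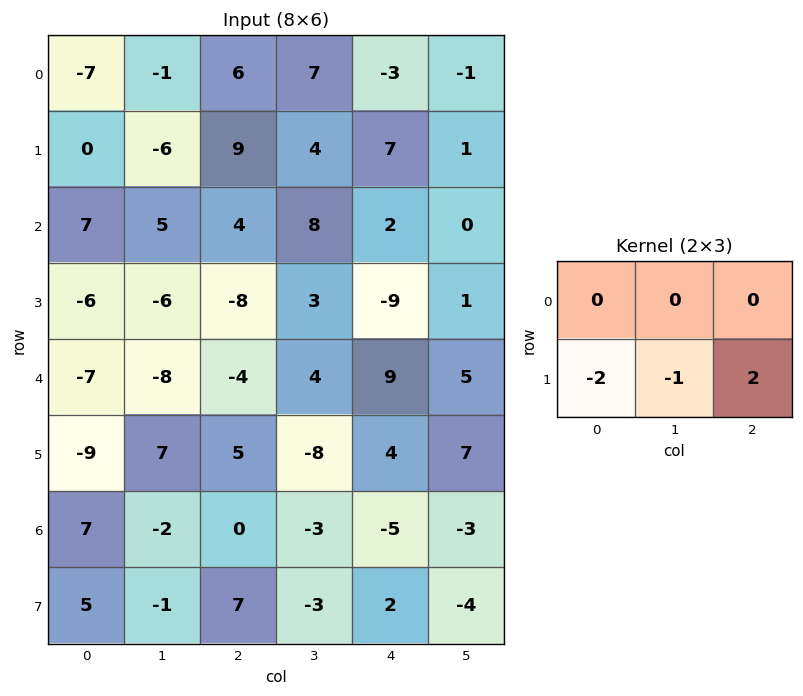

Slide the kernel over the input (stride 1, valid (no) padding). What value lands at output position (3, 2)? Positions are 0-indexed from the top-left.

22

The receptive field on the input at this output position is [-8 3 -9 / -4 4 9]. Elementwise product with the kernel and sum: -4·-2 + 4·-1 + 9·2.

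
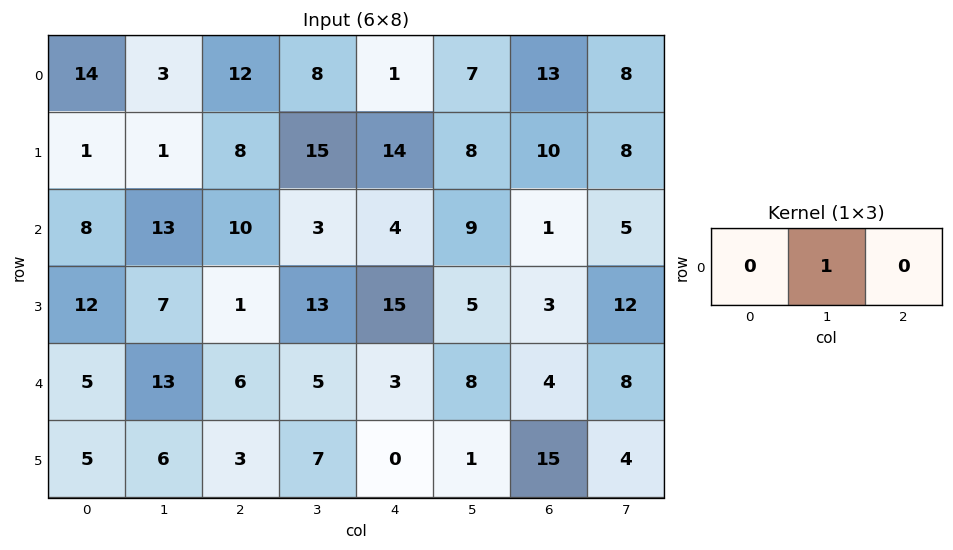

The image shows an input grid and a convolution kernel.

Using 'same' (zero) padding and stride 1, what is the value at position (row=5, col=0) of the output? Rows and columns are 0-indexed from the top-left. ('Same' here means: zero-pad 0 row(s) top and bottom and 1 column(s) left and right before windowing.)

5

The receptive field on the zero-padded input at this output position is [0 5 6]. Elementwise product with the kernel and sum: 5·1.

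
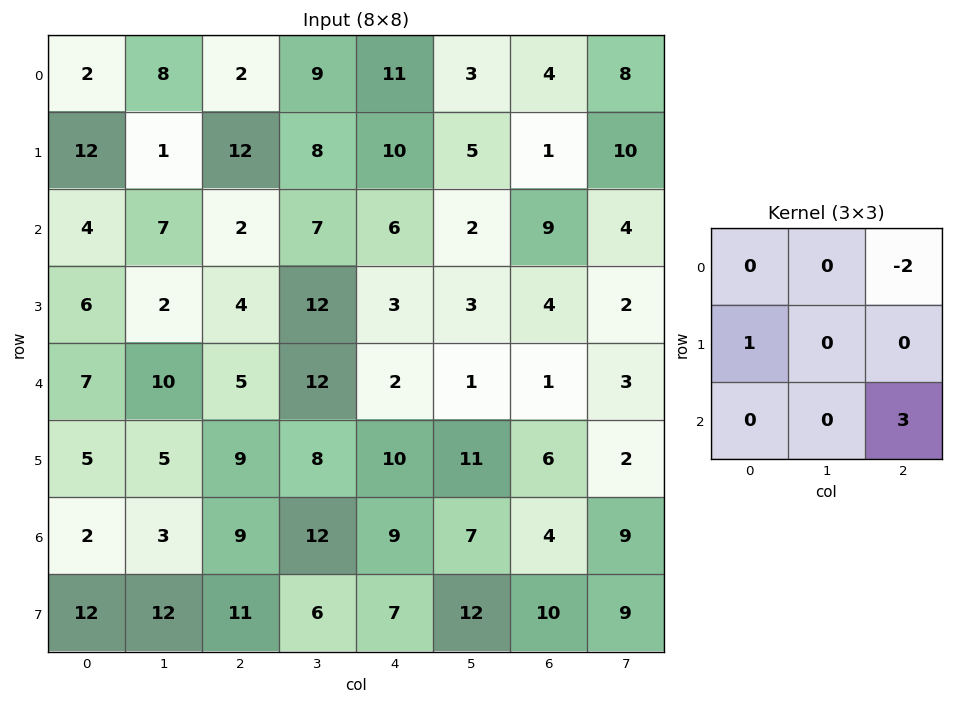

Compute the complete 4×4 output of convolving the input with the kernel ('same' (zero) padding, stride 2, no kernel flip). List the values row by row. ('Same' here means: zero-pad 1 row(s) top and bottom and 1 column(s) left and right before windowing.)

3 32 24 33
4 27 6 -12
11 10 39 3
26 5 26 30

Output[0,0]: The receptive field on the zero-padded input at this output position is [0 0 0 / 0 2 8 / 0 12 1]. Elementwise product with the kernel and sum: 0·-2 + 0·1 + 1·3.
Output[0,1]: The receptive field on the zero-padded input at this output position is [0 0 0 / 8 2 9 / 1 12 8]. Elementwise product with the kernel and sum: 0·-2 + 8·1 + 8·3.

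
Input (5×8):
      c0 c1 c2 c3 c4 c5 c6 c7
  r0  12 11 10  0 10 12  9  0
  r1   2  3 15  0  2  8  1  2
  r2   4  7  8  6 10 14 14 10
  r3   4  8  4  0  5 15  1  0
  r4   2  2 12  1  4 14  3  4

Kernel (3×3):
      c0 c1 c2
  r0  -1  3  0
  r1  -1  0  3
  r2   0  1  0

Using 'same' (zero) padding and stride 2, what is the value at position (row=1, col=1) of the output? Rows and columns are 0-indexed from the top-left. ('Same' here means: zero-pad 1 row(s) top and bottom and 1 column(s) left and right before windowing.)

57

The receptive field on the zero-padded input at this output position is [3 15 0 / 7 8 6 / 8 4 0]. Elementwise product with the kernel and sum: 3·-1 + 15·3 + 7·-1 + 6·3 + 4·1.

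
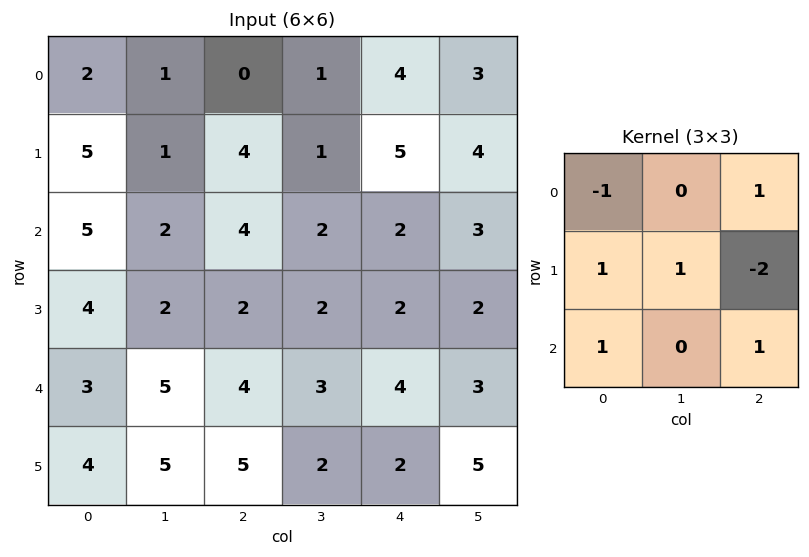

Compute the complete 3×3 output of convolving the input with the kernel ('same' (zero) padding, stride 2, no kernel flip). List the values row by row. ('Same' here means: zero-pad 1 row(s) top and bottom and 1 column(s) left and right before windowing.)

Output[0,0]: The receptive field on the zero-padded input at this output position is [0 0 0 / 0 2 1 / 0 5 1]. Elementwise product with the kernel and sum: 0·-1 + 0·1 + 0·1 + 2·1 + 1·-2 + 0·1 + 1·1.
Output[0,1]: The receptive field on the zero-padded input at this output position is [0 0 0 / 1 0 1 / 1 4 1]. Elementwise product with the kernel and sum: 0·-1 + 0·1 + 1·1 + 0·1 + 1·-2 + 1·1 + 1·1.

1 1 4
4 6 5
0 10 8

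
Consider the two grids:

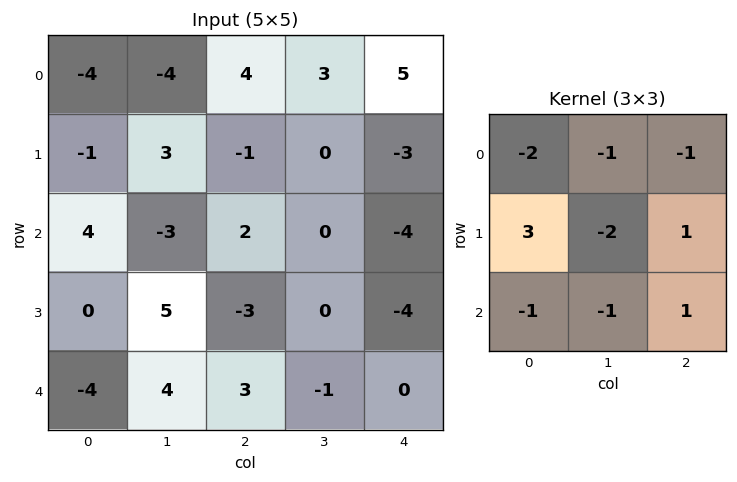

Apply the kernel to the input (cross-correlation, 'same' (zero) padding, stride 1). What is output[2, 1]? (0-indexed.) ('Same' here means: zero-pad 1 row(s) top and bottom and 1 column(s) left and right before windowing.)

The receptive field on the zero-padded input at this output position is [-1 3 -1 / 4 -3 2 / 0 5 -3]. Elementwise product with the kernel and sum: -1·-2 + 3·-1 + -1·-1 + 4·3 + -3·-2 + 2·1 + 0·-1 + 5·-1 + -3·1.

12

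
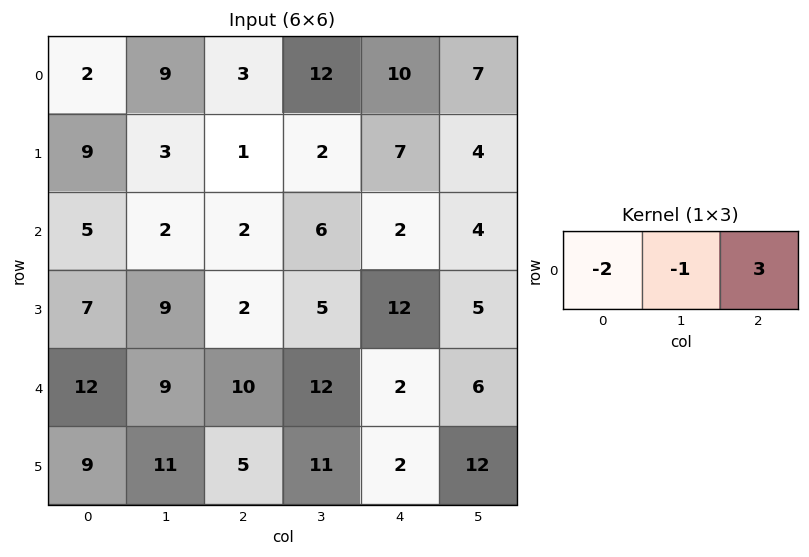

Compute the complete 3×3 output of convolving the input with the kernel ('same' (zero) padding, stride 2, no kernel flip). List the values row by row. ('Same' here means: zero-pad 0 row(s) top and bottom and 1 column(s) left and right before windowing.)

Output[0,0]: The receptive field on the zero-padded input at this output position is [0 2 9]. Elementwise product with the kernel and sum: 0·-2 + 2·-1 + 9·3.
Output[0,1]: The receptive field on the zero-padded input at this output position is [9 3 12]. Elementwise product with the kernel and sum: 9·-2 + 3·-1 + 12·3.

25 15 -13
1 12 -2
15 8 -8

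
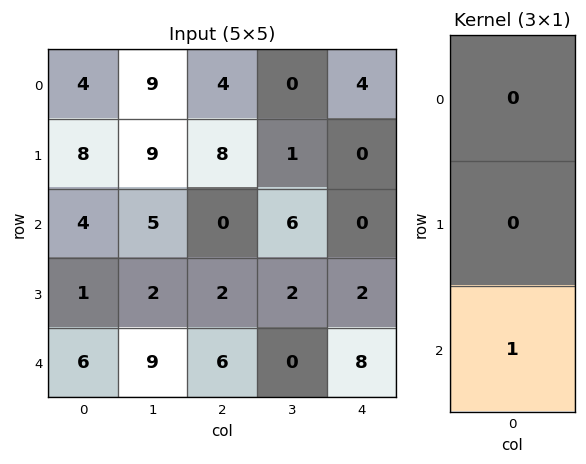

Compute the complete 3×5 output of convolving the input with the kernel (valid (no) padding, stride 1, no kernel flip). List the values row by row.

Output[0,0]: The receptive field on the input at this output position is [4 / 8 / 4]. Elementwise product with the kernel and sum: 4·1.

4 5 0 6 0
1 2 2 2 2
6 9 6 0 8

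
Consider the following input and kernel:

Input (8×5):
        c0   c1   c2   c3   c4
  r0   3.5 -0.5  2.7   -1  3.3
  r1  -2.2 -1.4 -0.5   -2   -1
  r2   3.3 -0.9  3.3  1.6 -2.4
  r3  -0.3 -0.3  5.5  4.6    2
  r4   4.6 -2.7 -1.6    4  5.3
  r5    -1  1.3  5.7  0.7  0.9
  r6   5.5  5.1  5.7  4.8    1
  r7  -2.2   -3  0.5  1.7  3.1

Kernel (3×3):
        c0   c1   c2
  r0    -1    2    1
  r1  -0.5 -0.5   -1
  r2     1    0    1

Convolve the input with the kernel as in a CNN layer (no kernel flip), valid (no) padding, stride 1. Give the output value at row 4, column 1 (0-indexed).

The receptive field on the input at this output position is [-2.7 -1.6 4 / 1.3 5.7 0.7 / 5.1 5.7 4.8]. Elementwise product with the kernel and sum: -2.7·-1 + -1.6·2 + 4·1 + 1.3·-0.5 + 5.7·-0.5 + 0.7·-1 + 5.1·1 + 4.8·1.

9.2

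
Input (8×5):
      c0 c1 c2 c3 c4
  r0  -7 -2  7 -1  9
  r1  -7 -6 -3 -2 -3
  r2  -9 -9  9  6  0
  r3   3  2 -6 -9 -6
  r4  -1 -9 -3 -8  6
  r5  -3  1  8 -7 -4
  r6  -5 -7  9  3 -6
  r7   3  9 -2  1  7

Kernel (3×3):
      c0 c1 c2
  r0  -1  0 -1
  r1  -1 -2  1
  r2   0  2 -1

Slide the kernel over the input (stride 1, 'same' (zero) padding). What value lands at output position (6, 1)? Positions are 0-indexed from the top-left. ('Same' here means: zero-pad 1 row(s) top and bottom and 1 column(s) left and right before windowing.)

The receptive field on the zero-padded input at this output position is [-3 1 8 / -5 -7 9 / 3 9 -2]. Elementwise product with the kernel and sum: -3·-1 + 8·-1 + -5·-1 + -7·-2 + 9·1 + 9·2 + -2·-1.

43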